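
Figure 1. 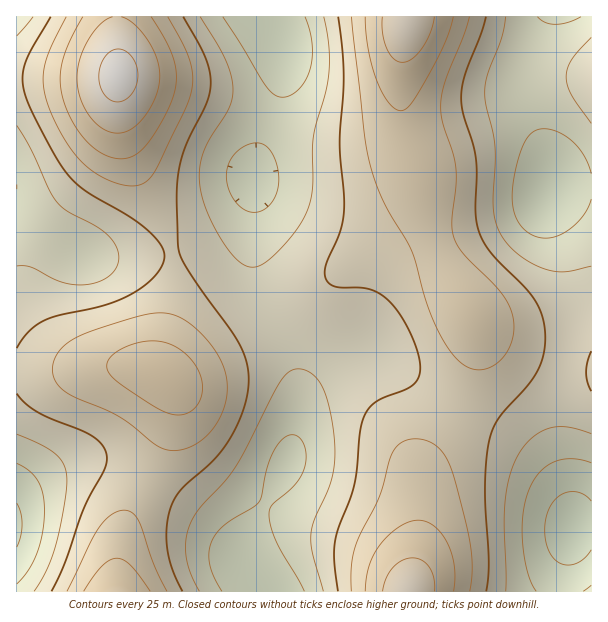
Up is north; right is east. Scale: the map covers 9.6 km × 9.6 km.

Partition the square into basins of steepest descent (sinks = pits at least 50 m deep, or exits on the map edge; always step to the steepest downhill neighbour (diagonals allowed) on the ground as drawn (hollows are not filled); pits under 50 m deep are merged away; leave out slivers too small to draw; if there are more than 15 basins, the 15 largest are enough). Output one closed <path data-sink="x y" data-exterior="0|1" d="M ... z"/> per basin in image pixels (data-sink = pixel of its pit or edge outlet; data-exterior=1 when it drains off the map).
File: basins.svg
<path data-sink="266 591" data-exterior="1" d="M423 194l-2 19-3 6-11 11-59 35-48 39-60 33-58 37-14 4 6 11 0 24-11 33-31 60-10 24-4 22-1 40 292-1 9-46 3-77 9-19 16-24 17-30 11-29 2-15-1-31-23-36-14-30-10-29z"/><path data-sink="275 32" data-exterior="0" d="M407 16l-291 1 2 87 4 28 11 32 31 63 10 34-2 38-14 63 0 7 6 7 10 2 8-4 58-37 60-33 48-39 50-29 20-17 4-12-1-28-15-42-6-38 2-45 6-31z"/><path data-sink="549 188" data-exterior="0" d="M591 16l-183 0-8 58 0 25 3 24 17 50 10 58 14 36 28 48 14 17 23 14 30 10 49 11 4-1z"/><path data-sink="17 188" data-exterior="1" d="M116 16l-100 1 1 356 24 0 73-7 24 1 22 5-2-10 14-63 2-38-10-34-31-63-11-32-4-28 0-66z"/><path data-sink="572 528" data-exterior="0" d="M476 320l0 31-8 33-11 23-27 42-9 19-3 77-9 46 182 1 1-224-53-12-30-10-23-14z"/><path data-sink="17 525" data-exterior="1" d="M117 366l-101 8 1 218 99-1 2-39 4-22 10-24 31-60 11-33 0-24-7-11-21-10z"/>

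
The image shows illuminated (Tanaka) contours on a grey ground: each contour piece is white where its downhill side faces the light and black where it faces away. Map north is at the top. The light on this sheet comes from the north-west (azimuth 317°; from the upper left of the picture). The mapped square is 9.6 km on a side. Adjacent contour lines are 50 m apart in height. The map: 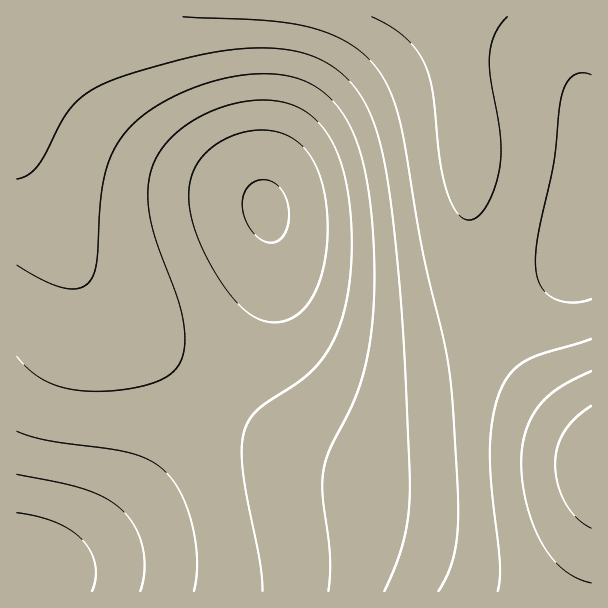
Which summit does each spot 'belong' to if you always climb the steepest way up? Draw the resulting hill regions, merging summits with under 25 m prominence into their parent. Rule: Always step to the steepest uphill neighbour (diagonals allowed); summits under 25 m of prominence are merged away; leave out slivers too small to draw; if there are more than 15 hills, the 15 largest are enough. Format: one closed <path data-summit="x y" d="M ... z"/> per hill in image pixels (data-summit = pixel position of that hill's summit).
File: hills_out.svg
<path data-summit="591 462" d="M17 66l0 526 575-1-1-361-8 22-20 20-26 17-49 24-38 13-37 8-39 0-24-4-35-16-21-20-12-22-14-59-3-7-5-6-18-8-81-26-32-15-61-42z"/><path data-summit="440 17" d="M591 16l-574 0-1 49 52 44 61 42 32 15 81 26 18 8 5 6 3 7 14 59 12 22 21 20 21 11 20 6 18 3 39 0 37-8 51-19 56-30 13-11 13-14 9-22z"/>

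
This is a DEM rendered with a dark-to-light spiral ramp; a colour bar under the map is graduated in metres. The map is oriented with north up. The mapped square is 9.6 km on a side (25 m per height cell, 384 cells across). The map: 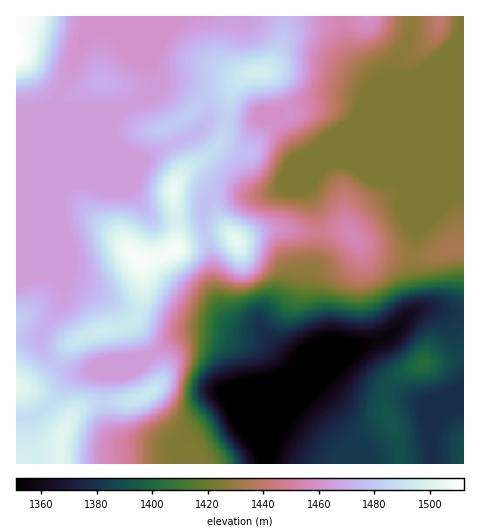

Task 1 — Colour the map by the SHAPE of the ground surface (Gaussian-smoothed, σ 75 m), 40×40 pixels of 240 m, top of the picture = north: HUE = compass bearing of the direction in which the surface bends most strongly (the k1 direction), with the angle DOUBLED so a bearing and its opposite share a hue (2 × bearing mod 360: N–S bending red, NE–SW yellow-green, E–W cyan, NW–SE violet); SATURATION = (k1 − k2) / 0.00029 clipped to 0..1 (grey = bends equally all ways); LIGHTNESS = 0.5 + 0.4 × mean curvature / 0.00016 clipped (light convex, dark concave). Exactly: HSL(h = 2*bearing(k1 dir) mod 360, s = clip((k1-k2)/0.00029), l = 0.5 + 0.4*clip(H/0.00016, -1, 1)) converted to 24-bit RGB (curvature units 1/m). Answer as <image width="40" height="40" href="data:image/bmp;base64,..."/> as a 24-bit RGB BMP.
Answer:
<image width="40" height="40" href="data:image/bmp;base64,Qk32EgAAAAAAADYAAAAoAAAAKAAAACgAAAABABgAAAAAAMASAAATCwAAEwsAAAAAAAAAAAAAiYaPc2uPZ16Ht7J47+2Jra5uOTx0PkV9a3GHoaKFqKaFameJT02GYmGEdHOCf4SCiKmHuN7B2+/w0s/4aSr/OACgKz6HVmSwjpCsnJSomIufloyUlI2JioKDfnmBcWt8a2d3k5hwusZ+l5yHTkWMQzp+enV6wMF1iIGOeWeRcFqQuaOB8OGLt61ePUljPlJqZHJsoKVirKpjb2luU1JxY2d5dHl/fJN8g9R/l/yhf+OliEOkfgB4bQxdZX2CNHuIgouLmIKGmn+ImoSHmYSEkXuFiHGBfmd+dGp2kaRwq8l6hJN8UD6DQzyGenmPu72Rf3iYc2SgZVOpuJKY8MqjypVoS05bO0VMYVo9oJQipqUZXWcqP1o4SnRUYYp3fK+Fqe2dlPqITntRLQknMwAggHp+f3+AKHd5ZoN8i4OAlYWImYqOnIWSnXWVmmaNi2OCfHd6j7J5pMaBeoeESzR9P1yHdpCesbigd3tWY3RiU2eHpomi7rOr6ISFjUuDSzBWZy4ysnMXt6IIWHIRIWAPFH0fJbJfbd6jyvPLt9CkZSZsLwAzgXGAf3+Af3+AboGCLIR9d4+OjYyPlouRmn+VomqeqF6cn2qUipONjr6JnrmNeG6MVTiAYoGEUJ2GnK+Gc4AsToUqKHhGT5B80Juc8qzD4FjicBXHlTXW25vQ3ai7tJKBR6kxAKsaAMtNK/+amOG1xGicdQB1WRFqf3+Af3+Af3+Af4CARYRyP4tvfoiAkIB/kXSDlmGRo16Xon+QmqyRk7uInaJ/gVmCZ1WCf4B/UIdgcZtEipqMbrJ2K6p3G5l3aqyN1q7J2IvxfFD/g4P/1cz/7Mz/+8z/8tntf+SLAPtNAKBEIV4tZRIoMwAsgHCCf3+Af3+Af3+AgIB/f4B/PIBdQn5ahoB1inF+i2CPmGaRppCEtbmCr7JqlnNRcUlHT25Xe4F1f4B+foB6pazJrr3MdZ7AMqOnLKRmXqdqkoKvZmrUWIvlanjjyY33/cz//8zx89jYkuqDBDUTEyESJhQNHSMic4Frf4B9f4B/f39/gIB/f3+Af4B/PH9jUINpc3OFdl+XlW2gsI6Jv519tXRXmkc/hUo7e3s7Sn4iPX4paX9ZqLq0n7W8kXW3iF6UXIFFOYIhTGopT0ELMjMAHTMAH0MVq2d/+9DZ/8zM/8/MXCtVEA8kGBsbQ1UtL1gNLEoESmMOXXwmaIRdf4B/f4B/foB/NYFbRoZzVmGVfGynuJSvyZKqy3CoyVCluVyLoZKBa699TKeUUXCBssKbho+MkjuAqCNGuG8icYUZFigXfH5tgIB7fYB4OHs5ADMHzdVD/9vM/8zS/zDoHACaGSebVV+ZcXyGaX93X4tkV6tOHagpKYFXf4B/f4B/foB/PoBVIHJXWIuYjpWrvZzMy4fl1Xnx3qHo0szcqcPXV3LKOz2vy8lvfVBgdxxnwh1f52pRx4A7VFkqGTMAJTMAQlIEXW8XQHQpDa4E1+Fu/8LC/offVwD8EQjdV03QfnnIfYnMhJzNlqq+iaKUJ31fRn9sf4B/f4B/f4B/RIFjFW87O55DZp17f2i1u2Tg57Pg5tvdrqLDfT28a0md18woXEJJSydzpGPE68Th8LLnzWngk2O6dnmddZCJWadPEdUZAMUmHLwa0KRm53GRoDHTLB2/TFLFf43BgZfIeHzCtXW2v1xojnJPDkkaKnQpeYFxgX93gnRiQEorMXQHJG8JIFUjVlNczJJ76cSas19ukzuTk2aTysZDTmRXJGV+RafEsKrO57Hx46j90LD4tKXzqJTtwbXZqtKyM9NtJIJDd406xIFElVyFPDiQV1yPeZB7bouAeFOCpTNs3Ss00GQ7eH1EJ1cfJTkLPjQJYUMOf4caVpcKIHoDBTsOEkQqmrJO6bZ4u01Yh1KIjYKHuKead4eMJ46FIZRuTpBjlHeBvYa5waHRrorYsG3b2aLE4MWxmqJ5RmNaWnFEp6xDf4FcQUBhZVFan59HXnZJTDhXjTJz0VNn2315s3RyYWplQ09PVUdFh3BKqblKgcxANLklDXA0AkYuJZI/x61uwmJ0lWSDjoNvupnCwI+7X32YNXlrOGpGXXlHh55SoJtkklBhljtf1mxN9LV3xI1dXV9kWnhgjaZfeH1lQjVYZkFNvKAwYXQyIi40UkRmsoCH06Cn05S3sGG7Yj+PXEx6jYt2qr54oslsd7tFJnIqBS4TAjMHTn8Yn3E4o1hEmnVJlXWawIOfsXKqW1iFTmtxVX1ZeJpSgHJNdTI7hTY2y5ZO7siEz59+e3KCYYl8eppte2R4TyVhbixJ3nYMkocTDiUUGk44a51Wt6OAwXyPx1m5lTm/b06xkpiltbykvrmVrZVweGpNKz8hDi0GEjMALkgGe34foJE1b3RRnIJgqWV1lWCVXl+EaYB9hINndEZVdzhSkWhYv8N14NWTz5+EomVtgoNcdodJW0VOSBVPdhlN/00O78MxHINFBHJeM59pgaFwnoaPoG+7hFvVfXLZoKXSvrjNza7OzJPPumnTmEvIZVyOPXlIG28dKH4eZ5Y6eYFldYRQh31Rg3JnZHx8bGt+hFtzfzttg05onaNyqcR/0MaIzXlnxzlCrWQ6i4s6OT1DJg9Fix6T5JiR9PPXbujaAJXJFKjecqvAhZ29cnvIZ2DThHTNqJa+uqK2v6W9sZnNoHfmpG/3s4f2qo3od4HJUKyyVY9/f4B/f4B/gIB/f39/eX6AVFJ5hkaEjj+KknaFmrmMlsGSsqii0HOt4Fmm1H2OqqGWKkmaBgBkVial5ODL6/fUqOPaAGm7F2qbWZOLaotqZ3NvZFltgF1qpX5nsqR7qbKPj6GmYF+6bFbPlHLdt4vnwJjmmITYXGHLf4CAgH+Af4B/f3+AfX2ATTp2dEF/hFqPkqSWn8yfl82ziJ/GsGzj7JDy8drt39ztJxH/HAB9UjK55PPY6frRr722GiB1JCxFVWE7cH03XGY/T1NIbW9YmKZro7uEnbyMf56OWHCXUGWhXF6tjnC5tIvIr47PfXDSf4B/gH9/gH9/f3+AfHWBWTJ1Zkt9dYyVkMKgpNmrkta1T5bKWijW3IbZ7eHe1czcWADSOwCKfoDP1vXW5vDb04vUXgykSSeFaHeKb6CdV3ulSGGhZpWmiLudmsOioLeiipSfWnCeTnCcUWWabWWbn4agpoumhXqnf4B/f4B/f3+Af3+Ac1GDYkKBXHSaecW8m9fArtu4kcSgQVeFPyJevGRL+fGXsZZ2NABoLQCyyfPw1Pfm59/s7Gv+mBT/ZkLxjaTjhaXkVGDkT0nYgJO+lsOylsGsnq6uk4ioaWajU12UYVNkWHRwkX6Em4F+i4GFf4B/f4B/gH9/f36AYTaCWmeYaMnDd9/OktPGrMOqqIaAYyZjMREuyqEe8v91kZBVFAdELI21qf/Apeu5u4PC307yp0r+loLwoKbicnPVWDTTc0bEnZasnbybh6+Ni5CHk3N+h2mBcylygHZ7Z4FxSoBkm4R7koiBf4B/f4B/f4B/eniBT0iQbLWxa9SnVseVYqRuqZRkqjhNawtaXxZN6exL3/+TXnllFRNWLcZYaP88SqAeWVU0dVNOel6RknetsYCtoFCmdDmMglSNqp6CusB/nJ9thnBijGFXflRVa099f3+Af4B/YoN2YItmmJKEf4B/f4B/f4B/d3qBU4aec7iRZrJnZIVQbXc8g3I3eDRIbQ96qjW68fTK6fy3UVxuHCtde8FUsfYeUFsYMTYOQloOM1wZUGo3hVtBgj5SeUBze2Fus61uwsJ4lpeCg26XpWekoGGOWWWBf3+Af4CAf4B/ZIRsc5JRf4B/f4B/f4B/f4CAU4tscZxOi3Y9fFs5gHlMeoBMO1tWJB2GbGbI8+vY+efKclB3JkFklLRo1KFOeDktY1QlX4wSHG4NGyMcd2cyZnU7NF5TfneGqbWNrcaciLC3ZFSul0uCsliJfWCOf3+Af4B/f4B/f4B/f4B+gH+Af4B/f4B/f4B/f4B/f4F6gH98gH9/f39/f39/YnmCEVV8OZy76djJ/tDNzVmlPVZ2ZZNYuWJawDeLsFxpp8deKaw6ACkzen6Af4B/UoJ8PpuDm8OWqsycdRstcCIjgXhqgYB1gH59gH+Af4B/gH9/f3+Af3+Af4B/gH+Af4B/f4B/f4B/f4B/f4B/f3+Af3+Af3+AfX+AGF1pHIVkhbx08sTH+ZnfvFrQeH98e31zlFi005XI39G+d7CECUNQOXp5f4B/f4B/O4hRaagWgDEKhFpggH9/gH9/f4CAgH9/gIB/f4CAf4CAf3+Af3+AgH+Af39/gIB/f4B/f4B/f4B/f4B/f3+Af3+AgH19g2VdVEpAFXEiCqELkLxM03ap83Pn3oLIj4ySQoOmoY/A8trZxZakPDFvCikeM3UlcIJwf4B/f4B7gH9+gH9/gH9/f4CAgH9/gH9/gH9/f4B/f4CAf3+Af3+Af4B/f3+Af4CAf39/f4B/f4B/f4B/f4B/gHyAjD1knE1lkXpsUJtDHpIRJ3oLR3EniFtr4Xir26GmSbKzPZi947nB8YO2sSSyU0tpO49DDX0iWYNsf4B/f4B/f4B/f4B/gH9/gICAf4B/gH9/gICAgH+Af3+Af3+AgH+AgH9/gH9/gH9/gH+Af4B/f4B/f4B/cGSFeV2sj4PEqp7Vs6HRl4yoY4lWLXYlIFsrhHxa7LaSmbV+HZKSlX+W91+1/THfvWu4d5d6W4xSCUsWMXs2fIB8f4B/f4B/f4B/gIB/f39/gICAf3+Af4B/f3+Af3+AgIB/gIB/gIB/gH9/gIB/f4B/gIB/f4B/aHaEV6CncKu0gpe5p4rKzoXf2IXYoYehO3xyN2pV5Mpl59ltKGJJMSwri1U6w1234aTex6DUl3y9eHCtRZl9CHUvdoF+f4B/f4B/f4B/gIB/f4B/gH+Af4B/f3+Af3+AgoJigINmfoFugX1wg4NrfIJtgYFxgoBufYFvTodZTI1ET4RGXndaj2iJxnOt1Iy0jmmnQFh7x7xk98lsYFE8DiUZa3cxaHhDlKp6vJy+rY7SlIfVhoTReYW8KmqCf3+Af4B/f4B/f4B/f4B/gH+AgIB/f3+Af3+AeYU4ZI9BVo9gboiSi3ubmHSVim12iYFve41qZolhXolWUoRNR3NJTWlPgnVjvHhytGyXY0qTq5B68KF3sStVUjFFX3wrOqcPKaAOTpowd5Ffhn14i3OAlm6DLkl2fH+Af4B/f4B/f4B/f4B/f4CAgH9/f3+Af3+AhKElSK8dIaQ6OpJ5ZG+OnGykpXqnlI+giZWmfYqne4yhcYKVY29+WGtrYXNaoZReoWhmd1qMmoGM3YOL4U23nVTGoKi2kr6fTLtwNqJWRohRa3hcf3phfHZpamR3T35xfoB+f4B/f4B/f4B/f4B/gH9/f3+Af3+Ap76SaNNoHslqHIl5PXF+bGmJm4mYmJ+Zhp6jeYakfnmgg2mcgVuUdl+DbnRvhpBoj4JxbXKId5Cfu5fB0JTltqDovb3jwcLcoq/SbZfGT3KxYGGVhXiJfHl9amt7ZXJ8VXxSd4FffoNkeoJyf4B/f4B/f3+Af3+A1NTeydTLarytHXeMJ2F5U3WBipCBpaiDgpN4cXZxfFNOemlXXFt5h2GZhXqSg5OQhJOXdpymZrq7dKnCk5HUvKbgzbPZybLFs56ygXCfZVCMdVuEim56impvdWllXnRdY4J2bXaUnXipnI1uL4EyeIF6f4B/f3+Ax7u817+3ppmaMV2IIlJ1RHSBcY93pqJ+lYJ0e0xugHp7f39/V3iCYGmShoeei56ng56shaetcrCfUKmQXJGMlnWMxnB+1XpuwnBYi09Rak1gbF5kfmlmjVlij1pSfYlPPow+QIlkXX2JtXWm0XeKEWwda4Jzf3+AtqWF1aaFxY92T114JFBxQGR7Vopflpltll5kgnOAgH+Af3+Aen+AN4SHeJqMhaCQfpqVhZKGk5Z2bX1bTmJGZWRHqGdF13pZzHRnpWKCel2OZ2aLdWaLmVWXrWF8rJ92UK1TMpdwN4SDX1yD0GuR4pOPAGQyb4J+qJhzy5d00pp8dHmIJlqGKVF+fH99f4JxgXp3gH9/f3+Af3+Af3+AXIR7TJJffppkfIhkiYRfmX5Yh25YZWJZV19Uh4Vav6NuwZmGqoCmgmmscWWpalKpgUqzu3+4xrCtnLmiQrC1K22OOUx9omSQ6L2ttLiuDV1xmpR3t6OG0L6plZWyKEKrHzGDe3yAf4B/gIB/gIB/gIB/f3+Af3+Af4B/XYJqe4hQgYJNgX5OkIVRiXpdbmppYWZseIJguLpVv7ZdlohrfnGAdGmJYFKTYE2kn4yvz8fBwcbCYn+6KUGXKzN+cWWH5dqp0M+uBxqB"/>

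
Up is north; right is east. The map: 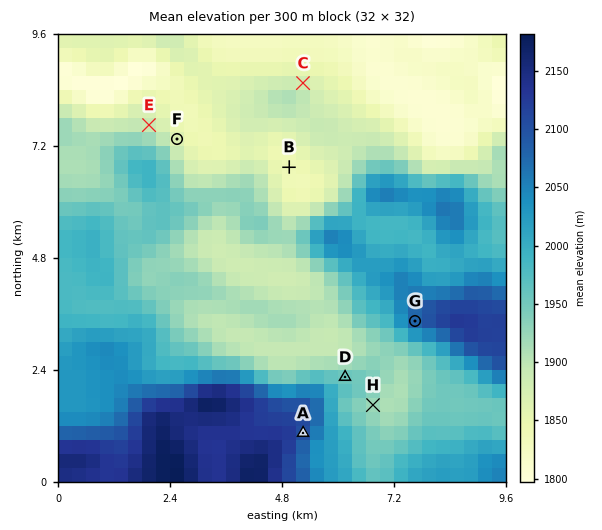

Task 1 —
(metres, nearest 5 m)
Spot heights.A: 2105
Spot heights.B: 1840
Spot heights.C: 1880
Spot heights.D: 1955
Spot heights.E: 1890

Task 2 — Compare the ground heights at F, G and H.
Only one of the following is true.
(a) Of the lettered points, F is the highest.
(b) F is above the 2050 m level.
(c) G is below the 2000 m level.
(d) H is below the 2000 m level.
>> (d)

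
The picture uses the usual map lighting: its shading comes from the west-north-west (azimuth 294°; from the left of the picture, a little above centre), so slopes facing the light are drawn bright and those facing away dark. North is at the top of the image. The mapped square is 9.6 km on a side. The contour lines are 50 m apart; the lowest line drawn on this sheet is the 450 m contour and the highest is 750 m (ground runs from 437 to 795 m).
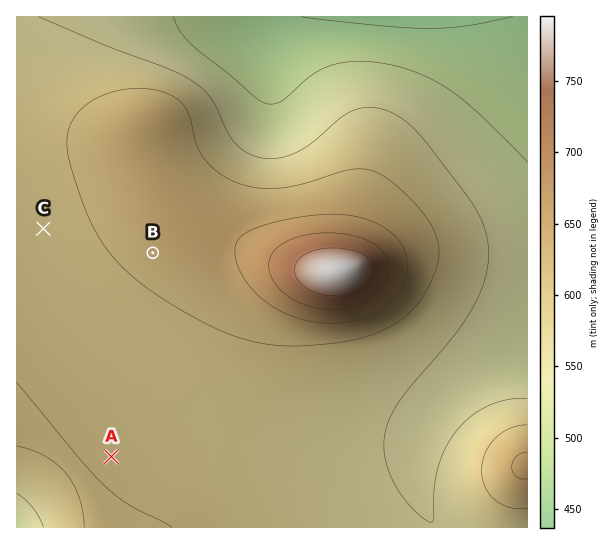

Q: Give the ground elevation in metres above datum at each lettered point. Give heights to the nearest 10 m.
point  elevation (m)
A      600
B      620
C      590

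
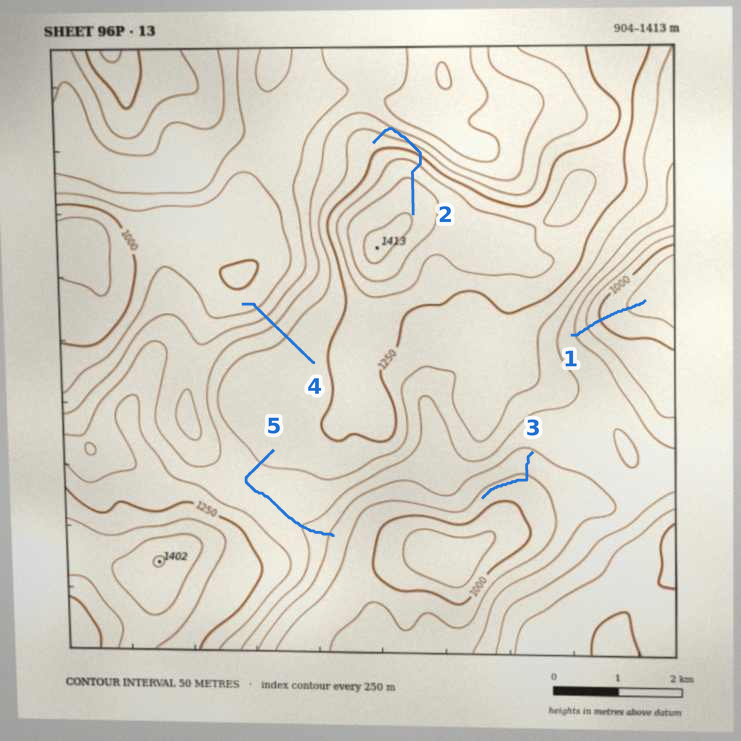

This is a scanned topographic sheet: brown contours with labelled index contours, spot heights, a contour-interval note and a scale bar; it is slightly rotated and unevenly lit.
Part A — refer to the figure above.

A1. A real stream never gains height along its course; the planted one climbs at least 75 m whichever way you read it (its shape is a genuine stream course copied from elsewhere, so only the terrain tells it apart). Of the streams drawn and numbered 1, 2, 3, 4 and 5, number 2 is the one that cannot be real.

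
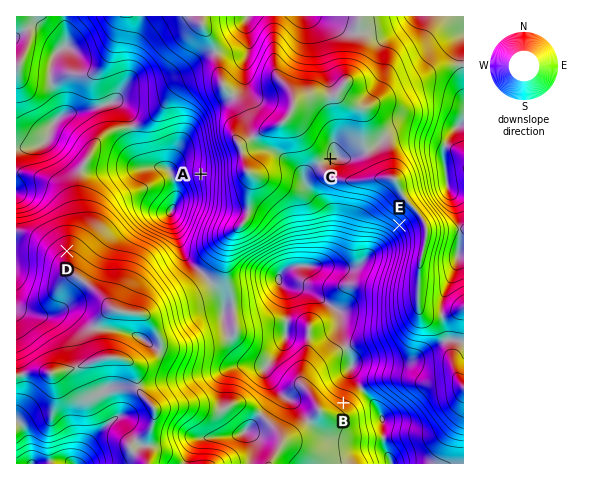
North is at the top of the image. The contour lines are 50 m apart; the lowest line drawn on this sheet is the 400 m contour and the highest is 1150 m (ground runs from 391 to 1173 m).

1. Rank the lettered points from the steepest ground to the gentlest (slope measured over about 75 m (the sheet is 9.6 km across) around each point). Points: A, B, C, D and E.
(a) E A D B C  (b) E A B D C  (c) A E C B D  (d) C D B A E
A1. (b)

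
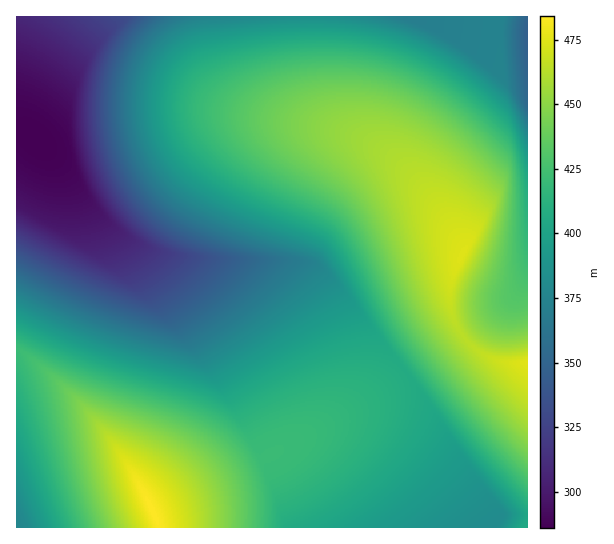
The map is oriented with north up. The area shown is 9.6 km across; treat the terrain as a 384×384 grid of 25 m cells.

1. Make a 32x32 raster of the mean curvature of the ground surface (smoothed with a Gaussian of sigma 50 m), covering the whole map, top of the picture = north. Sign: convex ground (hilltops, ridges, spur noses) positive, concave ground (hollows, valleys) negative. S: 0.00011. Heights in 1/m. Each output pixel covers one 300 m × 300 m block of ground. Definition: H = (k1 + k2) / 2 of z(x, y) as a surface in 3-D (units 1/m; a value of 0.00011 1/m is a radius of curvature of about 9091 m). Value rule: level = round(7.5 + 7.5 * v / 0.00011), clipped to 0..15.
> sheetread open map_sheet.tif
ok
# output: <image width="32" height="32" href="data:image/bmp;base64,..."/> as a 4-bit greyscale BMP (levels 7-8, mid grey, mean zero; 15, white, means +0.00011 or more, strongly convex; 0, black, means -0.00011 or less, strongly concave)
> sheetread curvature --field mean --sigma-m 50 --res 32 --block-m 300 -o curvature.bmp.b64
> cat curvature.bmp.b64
<image width="32" height="32" href="data:image/bmp;base64,Qk12AgAAAAAAAHYAAAAoAAAAIAAAACAAAAABAAQAAAAAAAACAAATCwAAEwsAABAAAAAAAAAAAAAAABEREQAiIiIAMzMzAERERABVVVUAZmZmAHd3dwCIiIgAmZmZAKqqqgC7u7sAzMzMAN3d3QDu7u4A////AEeIiIj6iIiISIiId3d3dwh4iIiJ+IiIiEiIiId3d3QKeIiIj6iIiIV4iIiIh3dgineIiK+IiIiEiIiIiIh3B5l3iIj5iIiIZoiIiIiIg0mZd3iOyIiIiEiIiIiIiGCJmXd4voiIiIZoiIiIiIgHmZl3eviIiIiEiIiIiIiEKZmZd6+IiIiIV4iIiIiIcImZmXr4iIiIhliIiIiIiAaZmZnPiIh4iHN4iIiIiIM5ma//2Id3d3c3eIiIiIhSmZr3RIh3d3dzZ3d4iIiHCZmfZESHd3d3RXd3d4iIcHmZrkREh3d3c1d3d3d3iBWZma1EVnd3dzV3d3d3d3IomZmfVmZ3d2NndlMiIhEBiImZn5Zmd3Q2cwAkVVZmZYiImZr2ZnY1dgKJmIiIiIZ4iImZ62Y0Z2BpmZiIiIiHeIiImZ92Z3cVmZmYiIiIiIiIiJmc13d1CZmZmIiIiIiIiImZmfh3cWmZmZmImYiIiIiZmZn6d3CZmZmZmZmZmIiZmZmZ63dwmZmZmZmZmZmZmZmZmet3cJmZmamZmZmZmZmZmZn5d3CZmZqpmZmZmZmZmZmZ8HdweZmqqZmZmZmZmZmZmIN3dSmaqqmZmZmZmZmZmYDFd3cHqqqqmZmZmZmZmZUG9Xd3YIqqqpmZmZmZmZcRePV3d3YFqqqZmZmZmYQBZ3jj"/>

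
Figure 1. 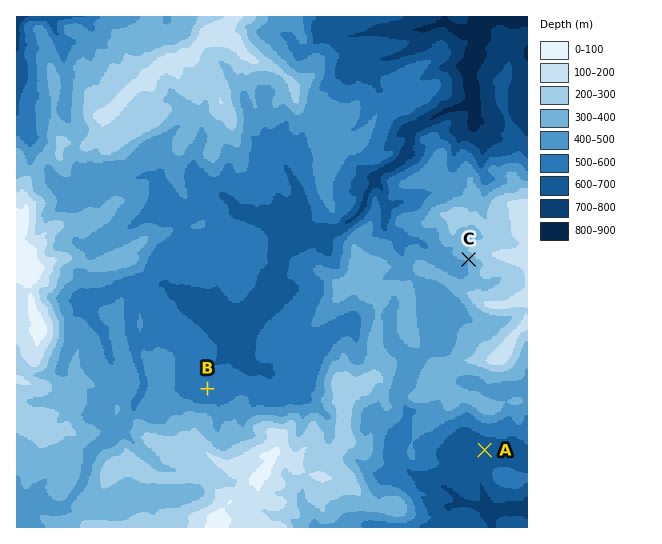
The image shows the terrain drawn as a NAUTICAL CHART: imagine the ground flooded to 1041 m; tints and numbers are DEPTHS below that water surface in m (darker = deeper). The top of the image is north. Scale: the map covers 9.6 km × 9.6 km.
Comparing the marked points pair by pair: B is below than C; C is above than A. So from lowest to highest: A B C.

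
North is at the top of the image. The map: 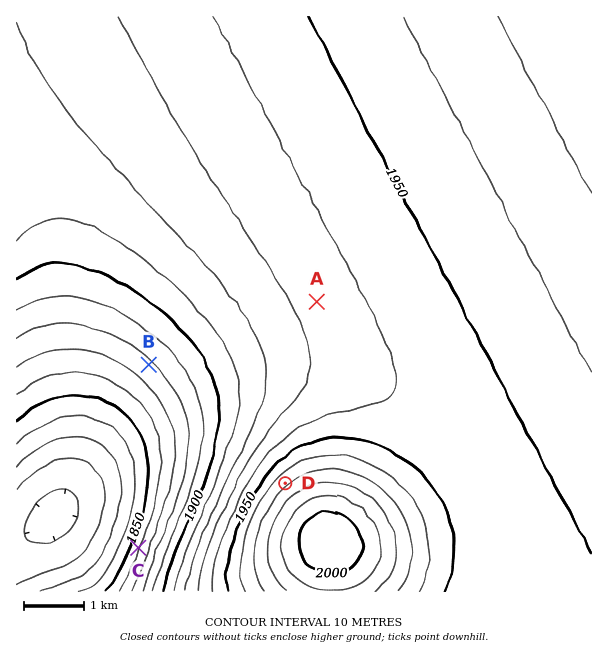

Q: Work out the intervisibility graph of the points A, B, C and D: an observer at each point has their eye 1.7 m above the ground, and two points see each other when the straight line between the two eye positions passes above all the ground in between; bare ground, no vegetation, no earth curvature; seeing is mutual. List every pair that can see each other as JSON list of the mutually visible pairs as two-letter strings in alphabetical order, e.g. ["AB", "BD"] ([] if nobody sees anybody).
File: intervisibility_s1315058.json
["AD", "BC", "BD"]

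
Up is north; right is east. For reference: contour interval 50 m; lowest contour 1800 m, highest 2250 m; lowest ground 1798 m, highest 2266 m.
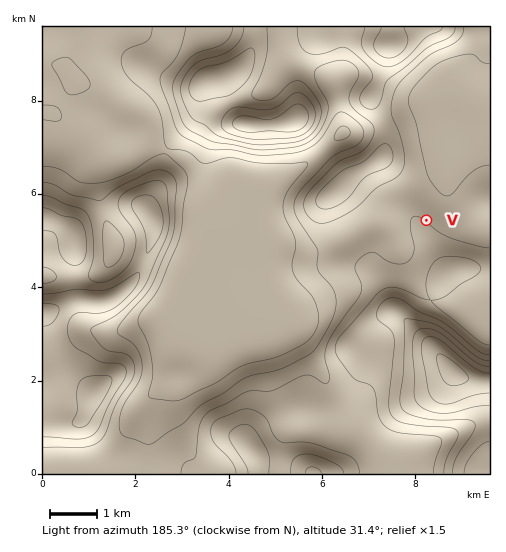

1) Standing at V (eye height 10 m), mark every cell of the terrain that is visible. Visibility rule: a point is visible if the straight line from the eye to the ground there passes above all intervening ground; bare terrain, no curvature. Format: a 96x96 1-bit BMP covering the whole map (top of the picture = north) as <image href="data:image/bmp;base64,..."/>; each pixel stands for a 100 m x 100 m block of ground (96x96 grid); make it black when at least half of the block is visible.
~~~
<image width="96" height="96" href="data:image/bmp;base64,Qk2+BAAAAAAAAD4AAAAoAAAAYAAAAGAAAAABAAEAAAAAAIAEAAATCwAAEwsAAAIAAAAAAAAA////AAAAAAAAAAAAAAAAAAAAAAAAAAAAAAAAAAAAAAAAAAAAAAAAAAAAAAAAAAAAAAIAAAAAAAAAAAAAAAYAAAAAAAAAAAAAAAYAAAAAAAAAAAAAAA8AAAAAAAAAGAAAAB8AAAAAAAAAPAAAAD8AAAAAAAAAPAAAAP8AAAAAAAAAfAAAA/4AAAAAAAAAfgAAB/4AAAAAAAAAPgAAB/4AAAAAAAAAPwAAAPwAAAAAAAAAHwAAADgAAAAAAAAAH4AAAAAAAAAAAAAAH8AAAAAAAAAAAAAAH8AAAAAAAAAAAAAAH+AAAAAAAAAAAAAAH/AAAAAAAAAAAABgP/gAAAAAAAAAAAP4//gAAAAAAAAAAB////gAAAAAAAAAAH////wAAAAAAAAAAPx///wAAAAAAAAAAfB///wAAAAAAAAAA+B///wAAAAAAAAAB8B///wAAAAAAAAAH8B///wAAAAAAAAAP4B///wAAAAAAIAA/wB///gAAAAAAMAB/gB///gAAAAAAEAB/AB4D/gAAAAAAAAD+ABwB/gAAAAAAAAD8ADwB/gAAAAAAAgH4ADwB/wAAAAAAAQfwAD4B/4AAAAAAAD/wADgP/8AAAAAAAH/gAAAAf8AAAAAAAH/gAAAAH+AAAAAAAD/gAAAAD/AAAAAAAD/gAAAAB/AAAAAAAD/gAAAAA/AAAAAAAH/4AAAAAfgAAAAAAH//AAAAAfgAAAAAAPx/wAAAAPgAAAAAAfA//EBgAPgAAAAAAeAf/8BgAHwAAAAAAeAf/8BgAHwAAAAAAcAf/8BAAHwAAAAAAAAP/8BAADwAAAAAAAAP/8AAADwAAAAHAAAf/8AAADwAAAADwAA//8AAADgAAAAD4AA//8AAADgAAAAD+AB//8AAAHAAAAAD/gB//8AAAHAAAAAB/4H//8AAAEAAAAAB/////8AAAAAAAAAA/////8AAAAAAAAAA/////8AAAAAAAAAAf////8AAAAAAAAAAP////4AAAAAAAAAAH////4AAAAAAAAAAD////4AAAAAAAAAAA////8AAAAAAAAAAAP///8AAAAAAAAAAAH///8AAAAAAAAAAAB///8AAAAAAAAAAAA///8AAAAAAAAAAAAf//8AAAAAAAAAAAAP//8AAAAAAAAAAAAP//8AAAAAAAAeAAAP//8AAAAAAA//gAAH//8AAAAAAB8PwAAH//8AAAAAAAADwAAD//8AAAAAAAABwAAD//8AAAAAAAAAwAAD//8AAAAAAAAAgABz//8AAAAAAAAAAAH///8AAAAAAAAAAAP///8AAAAAAAAAAAH///8AAAAAAAAAAAD///8AAAAAAAAAAAD///8AAAAAAAAAAAD///8AAAAAAAAAAAD///8AAAAAAAAAAAH///8AAAAAAAAAAAH///8AAAAAAAAAAAP///8AAAAAAAAAAAf///8AAAAAAAAAAA////8AAAAAAAAAAAA///8AAAAAAAAAAAAD//8AAAAAAAAAAAAB//8AAAAAAAAAAAAAf/8AAAAAAAAAAAAAHwA="/>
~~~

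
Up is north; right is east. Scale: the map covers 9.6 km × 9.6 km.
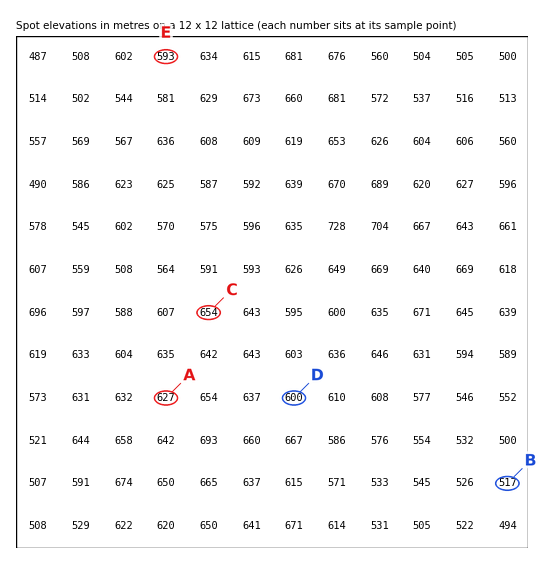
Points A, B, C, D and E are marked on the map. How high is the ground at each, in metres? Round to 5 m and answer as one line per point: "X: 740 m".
A: 625 m
B: 515 m
C: 655 m
D: 600 m
E: 595 m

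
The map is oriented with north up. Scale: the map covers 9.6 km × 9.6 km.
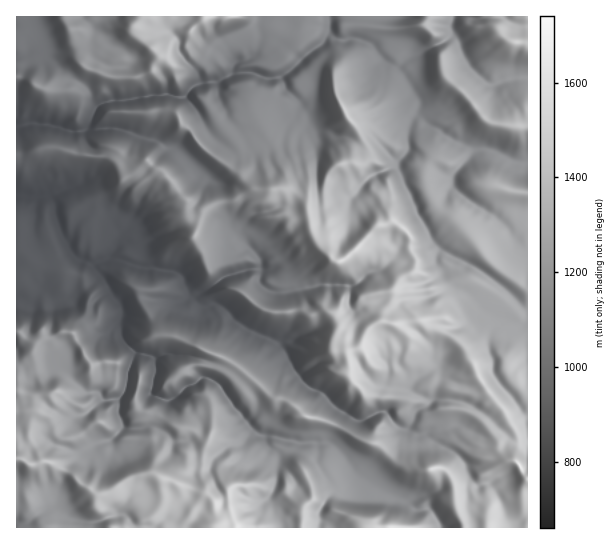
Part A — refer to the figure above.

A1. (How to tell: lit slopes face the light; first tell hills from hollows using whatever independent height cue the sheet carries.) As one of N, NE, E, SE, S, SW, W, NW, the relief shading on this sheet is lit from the E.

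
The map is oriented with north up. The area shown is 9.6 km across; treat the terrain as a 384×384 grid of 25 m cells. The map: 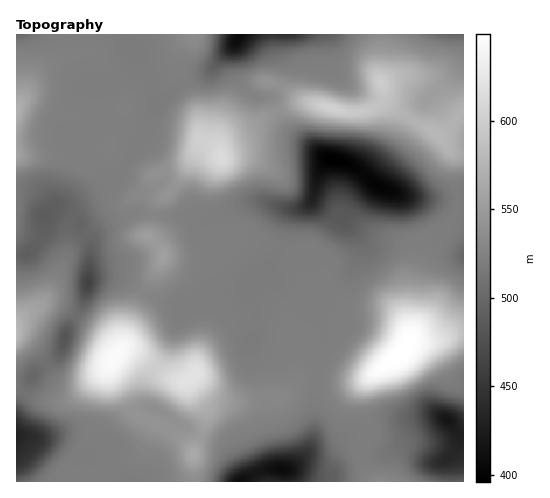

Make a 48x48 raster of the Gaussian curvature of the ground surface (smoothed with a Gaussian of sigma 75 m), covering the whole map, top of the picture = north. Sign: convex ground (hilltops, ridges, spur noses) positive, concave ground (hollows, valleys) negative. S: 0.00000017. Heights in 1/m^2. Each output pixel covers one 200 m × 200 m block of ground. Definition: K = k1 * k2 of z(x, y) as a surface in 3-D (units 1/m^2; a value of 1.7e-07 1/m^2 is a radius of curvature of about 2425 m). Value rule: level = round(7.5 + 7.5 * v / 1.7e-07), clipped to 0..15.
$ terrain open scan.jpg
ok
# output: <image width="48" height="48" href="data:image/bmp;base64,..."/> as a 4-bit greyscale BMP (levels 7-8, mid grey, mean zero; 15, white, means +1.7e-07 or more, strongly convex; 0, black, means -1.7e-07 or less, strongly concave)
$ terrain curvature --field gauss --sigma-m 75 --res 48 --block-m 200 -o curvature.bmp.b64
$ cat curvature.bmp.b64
<image width="48" height="48" href="data:image/bmp;base64,Qk32BAAAAAAAAHYAAAAoAAAAMAAAADAAAAABAAQAAAAAAIAEAAATCwAAEwsAABAAAAAAAAAAAAAAABEREQAiIiIAMzMzAERERABVVVUAZmZmAHd3dwCIiIgAmZmZAKqqqgC7u7sAzMzMAN3d3QDu7u4A////AHVnd3d3d4eIh2VTr6MV37VHl3d3d1V4iKl3iHh3d3eIh3d0KZRa7qhmh3d3dknumIiHd3iHd3eIh82FRXecp2h2d3d3dlm6iIeZZ3d4iHd4hqp3d4dndmqHh4d3d3h2Z4e8Znd4iHd3dnVoh4dmiXh3h3eIeJl2aGi5VXd4eHiHeIZoiHd3iYVWeHeId4h3ZlaHZneIiId4eIaId3d3iHZnd3d3h2ae+HmYh3d3dneIdmR4d3d3iHd3d3d3d1a/+jeIdlZ2VYmqiIZ3d3d4iHd3ZDNodWh3dUV4dCaKl4iHirh1Z3d4iHd3Ukd4VHhWh3mHdVvMuFVWipmnV4d4d3d3U9/ImGZWiHqHY23KqHZmiIrYaIh3h3d3U7/JrKd3d3h1ZGu5iHdVZ43HeIh3h3eHdnqoibh3Z3d1iXmpiIdCRa+WeId3d3d3d3iYeIhnd3Z3nJiZial2mYhWeIh3d3iIh2d2Z4mHqHd3r4aamsmKy2RGd4iHiHeIh4qVaIh3qXd3nVV6qqh4mHZnd3d3iHd3eIunipl3iGZ3dQRnmYZniId3d3d3iHd3eIiXiqqHd2eJdiR2ZmZniId3d3d3iHeId3d2eIh3d3eKd1d2VlZ3iIh3d4d3d3eHd3ZniHdnd4iIeH+lZ3Z3d3d3d4iIh4h3d3dnd3iIeIh3d4/FZ4d3d3d3d4h3h4iHd3d3d3h3eHd3d2qHd3d4d3d4d4iId3h3d3eId3d3d5l3iHZ3d4iJl3d4h3iIh4h4h3eId3d3d6mIiHZ4d4h5p3d4iIh3eIiIh3eId3d3eId3d3Z4h3hmh3d4iIh3d3iHd3d4iHd3d4d4d3Z3d4yod3h4iIh3d3mHiHeIiHd3iIeId4d3d3h3d3h3iIh3Z3hmiHd4dmd3iHiYd3iId3dneIh3d3d3d4k0h2VndmVnd3iIiHeId4h3d4d3d3d3YU+YqGaIrcdVd3d4iId3eId5mIdmd3eHeDeJqXm5rehFZ3d3iHd3d3d3dZhlZ4h3r7NomXmpq7dWd3iId3d3iIiHdHiJl3d3nJdmdleHiYd3Znd3d3iId3eGVoaL6lZ3iYiHdmd3d3d2Z3dnd3h3d3eHV6d62mZ3d3nKmZiId3d4und3d4h4h4eIiKh4mHd4dl/8uYiId3h4qHiIh4h4h4eIiJl4h3d4dAzYh3h2Z4h4h3iIiHh3d3d3d5t4l3d4dAFod3ZWd3iYd3iId4h3d3d3doqIh3d3dTWIiJhmZmeHd4iId4h3eIeHdoqId3d2RGirp3l3ZniHeZh3d3h3eIiIdmh3d4iHZpvdhERXd4mHeIh3eIiIeId4d1aHd3iIdXmYnMQ3eIiHd3h3eIiId3d3d3aId2enVWZnm7eqh3d3d4d3iIh3d4d3h3aHiFi4d3d4iHnad4h3d4d3d4h3d3d3d3ZwNkZ3d3d3d2moeId3eHd3d3iHd4h3d3dQPHV4eIiHd2Z3d3eHd3d3d3iIeIh3d4mU/9eqdneHd3d3d3h3d2Z3d3iHeId4d3h2/6VXeHRYh3d4d3d2Zg=="/>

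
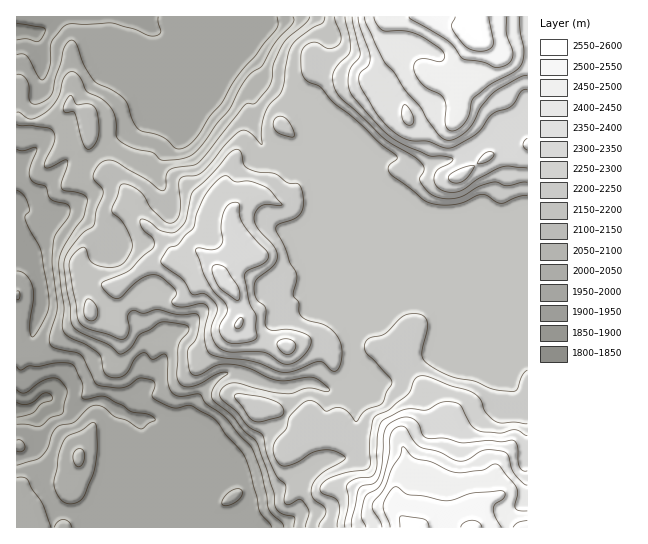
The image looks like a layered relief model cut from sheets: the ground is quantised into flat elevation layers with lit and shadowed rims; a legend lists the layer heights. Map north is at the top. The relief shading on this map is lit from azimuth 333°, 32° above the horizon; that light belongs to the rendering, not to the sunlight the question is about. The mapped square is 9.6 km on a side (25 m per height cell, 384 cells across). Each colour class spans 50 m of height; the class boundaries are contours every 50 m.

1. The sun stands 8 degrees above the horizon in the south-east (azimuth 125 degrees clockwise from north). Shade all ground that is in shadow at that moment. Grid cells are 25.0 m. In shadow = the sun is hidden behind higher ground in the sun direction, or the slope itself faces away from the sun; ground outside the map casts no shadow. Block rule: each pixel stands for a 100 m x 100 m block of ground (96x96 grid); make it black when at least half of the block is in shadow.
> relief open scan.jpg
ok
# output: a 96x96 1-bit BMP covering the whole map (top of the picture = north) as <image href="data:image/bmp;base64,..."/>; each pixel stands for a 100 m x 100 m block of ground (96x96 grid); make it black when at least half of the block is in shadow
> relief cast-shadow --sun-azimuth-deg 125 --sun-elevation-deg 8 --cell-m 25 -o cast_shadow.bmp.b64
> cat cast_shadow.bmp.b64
<image width="96" height="96" href="data:image/bmp;base64,Qk2+BAAAAAAAAD4AAAAoAAAAYAAAAGAAAAABAAEAAAAAAIAEAAATCwAAEwsAAAIAAAAAAAAA////AAAAAAAAAAAAAAB/nx8AAAAAAAAAAAA//x4AAAcAAAAAAAAf/5wAAAcAAAAAAAOP//wAAAMAAAAAAAfD//wAAAAAAAAAAA/D//4AAAAAAAAAAA/n//4AAAAAAAAAAB+P//4AAAAAAAAAAD+f//4AAAAAAAAAAD+f//4AAACAAAAAAH+P//4AAADAAAAAAH+P//8AHAADgAAAAP+H//8APgAHwAAAAH+H//8AHgAP4AAAAP+P//8AHwAP4AAAAP+P//8AH7AP4AAAAP+f//8AH/gf8AAAAf+f//8AH/gf+AAAAeAf//8AA/z/+AAAA+AD//+AAP3//AAAA+AB//+AAPj//gAAAGAA///AAAD//gAAAAAAf//AAAA/wAAAABgAf//AAAAP8AAAHAwe///AAAAH+AAAPwy+///AAAAAfAAYH4A////AAAAADAA8H8AD//AAAAYAAAA+D4ABgwAAAAYAAAA/AAAAAAAAAAYAAIA/gAAAAAAAAAIAAMAfgAAAAAAAAAAAAAAfgAAAAAAAAAAAAAAfwAAAAAAAAAAIAAAf+AAAAIAAAAAcAAAP/ADAAMAAAAAfAAAP/AHgAMAAAAAfgAAH/wHgAAIAAAAf8AAD/4AAAAcAAAAf+AAD/4AAAAcAAAAf+AAB/4AAAAIAAAAf+AAA/4AAAAAAAAAf+AAAfgAAAAAAAAAf8AAAEAAAAAAAAAA/8AAAAAAAAAAAAAA/8AAADAAAAAAAAAB/4HAAGAAAAAAAAAD/4PgAOAAAAAAAAAD/4f4AeAAAAAAAAAD/4f8AeAAAAAAAAAD/4f/wcAAAAAAAAAD/8P/wAAAAAAAAAAD/8H/xAAAAAAAAAAD/+D/zgAAAAAAAAAD/+AYvgAAAAAAAAAD//AAfwAAAAAAAAAD//gAfwAAAAAAAAAD//wA/4AAAAAAAAAD//wA/4AAAAAAAAAD//4A/4AAAAAAAAAD//8A/8AAAAAAAAAAAP/A/8AAAAAAAAAAAH/A/+AAAAAAAAAADA+B//AAAAAAAAAADgAB//CAAAAAAAAABwAB//gAAAAAPAAAhwAD//gAAAAAf4AB44AD//gAAAAA/8AB8YAD//wAAAAA/+AA8MAD//wAAAAAB/gA+EAD//4AAAAAADgAfEAH//4AAAAAAAAAPGAH//8AAAAAAAAAHGAP//8AAAAAAAAAAGAP//8IAAAAAAAAAOAH//8cAAAAAAAAAGAH//88AAAAAgAAOGAD//8+AAAABwAAfGAB///+AAAAAwAA/gAB///+AAAAAAAA/wAAf//+AAAAAAAA/wAAD///AAAAAAAAfwAAB///AAAAAAAAfwAAAf/fgBwAAAAA/wAAAP//gD4AAAAA/wAAAP//gH4AAAAA/wAAAP//+P+BgAAA/wAAAH//+P/BgAAA/gAAAB//+f/AAAAA/gAAAA//+//AAAAC/gAAAAf/+/+AAAAD/wAAAAf///+AAAAD/wAAAAf///+AAAAB/wAAAAf///8AAAAAPwAAAAf///8AAAAAAAAAAAf////AAAAA="/>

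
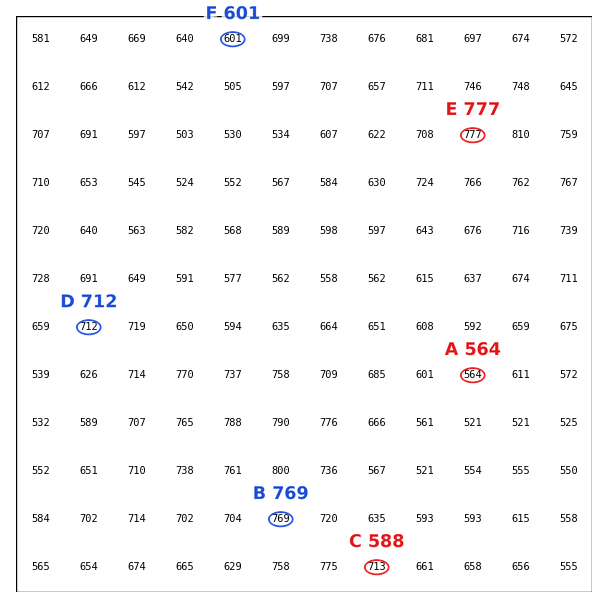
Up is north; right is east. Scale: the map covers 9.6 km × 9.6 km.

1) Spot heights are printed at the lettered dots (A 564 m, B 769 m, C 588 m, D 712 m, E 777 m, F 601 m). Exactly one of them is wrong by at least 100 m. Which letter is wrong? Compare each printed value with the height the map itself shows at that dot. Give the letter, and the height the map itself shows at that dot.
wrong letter C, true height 713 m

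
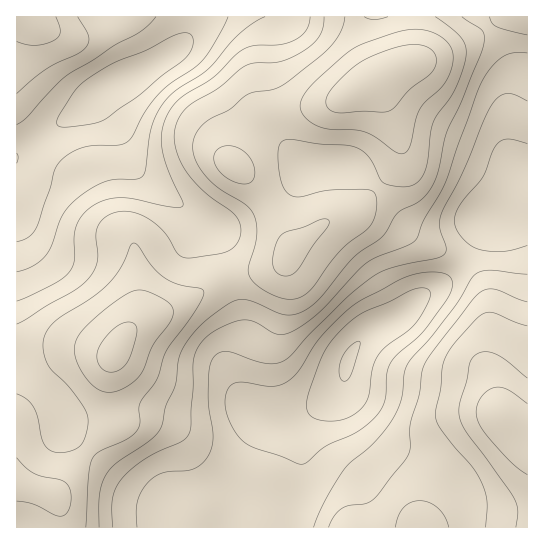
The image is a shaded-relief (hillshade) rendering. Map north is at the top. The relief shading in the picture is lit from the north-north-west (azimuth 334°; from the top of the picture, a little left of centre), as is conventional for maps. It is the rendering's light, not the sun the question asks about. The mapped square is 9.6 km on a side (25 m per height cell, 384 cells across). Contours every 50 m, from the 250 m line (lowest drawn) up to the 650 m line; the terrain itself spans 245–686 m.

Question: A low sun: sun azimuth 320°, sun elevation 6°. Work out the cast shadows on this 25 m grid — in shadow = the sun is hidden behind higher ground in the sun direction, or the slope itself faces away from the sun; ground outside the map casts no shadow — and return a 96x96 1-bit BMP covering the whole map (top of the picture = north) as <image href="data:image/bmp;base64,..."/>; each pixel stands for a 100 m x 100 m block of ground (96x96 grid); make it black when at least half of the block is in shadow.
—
<image width="96" height="96" href="data:image/bmp;base64,Qk2+BAAAAAAAAD4AAAAoAAAAYAAAAGAAAAABAAEAAAAAAIAEAAATCwAAEwsAAAIAAAAAAAAA////AAAAAAAAD/8AAAAAAAAAAAAAH/8AAAAAAAAAAAAAH//AAAAAAAAAAAAAH//4AAAAAAAAAAAAH//+AAAAAAAAAAAAD///AAAAAAAAAAAAD///gAAAAAAAAAAAD///gAAAAAAAAAAAB///wAAAAAAAAAAAB///wAAAAAAAAAAAA///wAAAAAAAAAAAAf//+AAAAAAAAAAAAf///AAAAAAAAAAAAP///AAAAAAAAAAAAH///AAAAAAAAAAAAD///wAAAAAAAAAAAB///8AAAAAAAAAAAAf///gAAAAAAAAAAAH///4AAAAAAAAAAAB///4AAAAAAAAAAAB///8AAAAAAAAAAAH///8AAAAAAAAAAAf///8AAAAAAAAAAA////4D/AAAAAAAAD////4H/8AAAAAAAD////4P/+AAAAAAAH////w///AAAAAAAD////x///AAAAAAAD////h///gAAAAAAB////j///gAAAAAAA////B///wAAAAAAAf///B///wAAAAAAAf///A///4AAAAAAAP///A///8AAAAAAAH///A///+AAAAAAAH///A////AAAAAAAD///A////gAAAAAAA///A////wAAAAAAAP//A////4AAAAAAAH//A////8AAAAAAAB//A////+AAAAAAAAf+A////+AAAAAAAAD+A/////AAAAAAAAA8Af////AAAAAAAAAAAP////gAAAAAAAAAAH////gAAAAAAAAAAD////wAAAAAAAAAAD////wAAAAAAAAAAB////wAAAAAAAAAAA////wAAAAAAAAAAA////gAAAAAAAAAAAf///HwAAAAAAAAAAP//Af8AAAAAAAAAAH//A/+AAAAAAAAAAD//D/+AAAAAAAAAAB//P//AAAAAAAAAAAP////gAAAAAAAAAAH////gAAAAAAAAAAB////wAAAAAAAAAAA////4AAAAAAAAAAAf///8AAAAAAAAAAAH///8AAAAAAAAAAAB///8AAAAAAAAAAAB///8AAAAAAAAAAAA///8AAAAAAAAAAAA///8AAAAAAAAAAAAf//8AAAAAAAAAAAAf//8AAAAAAAAAAAAf//8AAAAAAAAAAAAP//8AAAAAAAAAH4AP//8AAAAAAAAAP8AP//8AAAAAAAAAf8AP///wAAAAAAAAf8Af///8AAAAAAAAP4Af////AAAAAAAAH4Af//7/wAAAAAAAD4A///7/8AAAAAAABwB///z//gAAAAAAAAB///x//4AAAAAAAAB///x//+AAAAAAAAD///w///AAAAAAAAB///gf//gAAAAAAAB///gf//wAAAAAAAA///gP//4AAAAAAAAf//gH//8AAAAAAAAH//gH///AAAAAAAAB//gH///gAAAAAAAA//gD///wAAAAAAAAf/gD///4AAAAAAAAD/gAH//8AAAAAAAAACAAAA/8AAAAAAAAAAAAAAP8AAAAAAAAAAAAAAD4AAAAAAAAAAAAAAAwAAAAAAAAAAAAAAAAAAAAAAAAAAA="/>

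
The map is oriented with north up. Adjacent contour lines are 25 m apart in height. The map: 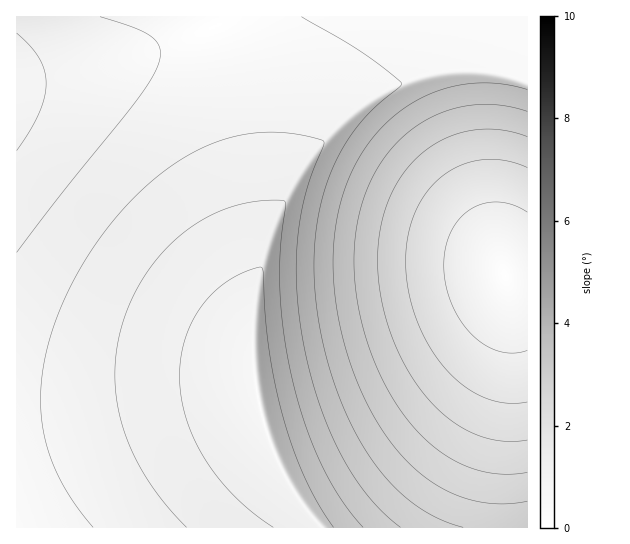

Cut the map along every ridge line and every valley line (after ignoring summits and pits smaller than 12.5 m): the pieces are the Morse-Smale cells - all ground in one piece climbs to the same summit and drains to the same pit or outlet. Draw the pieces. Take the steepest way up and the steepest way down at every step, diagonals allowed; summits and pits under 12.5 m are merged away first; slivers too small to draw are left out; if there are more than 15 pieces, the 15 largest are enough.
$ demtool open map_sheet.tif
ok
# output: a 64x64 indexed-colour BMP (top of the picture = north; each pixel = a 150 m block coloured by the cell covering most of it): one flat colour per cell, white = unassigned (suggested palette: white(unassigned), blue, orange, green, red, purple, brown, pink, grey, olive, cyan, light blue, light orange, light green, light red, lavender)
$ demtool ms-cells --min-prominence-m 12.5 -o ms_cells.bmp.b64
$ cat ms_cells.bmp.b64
<image width="64" height="64" href="data:image/bmp;base64,Qk12CAAAAAAAAHYAAAAoAAAAQAAAAEAAAAABAAQAAAAAAAAIAAATCwAAEwsAABAAAAAAAAAA////ALR3HwAOf/8ALKAsACgn1gC9Z5QAS1aMAMJ34wB/f38AIr28AM++FwDox64AeLv/AIrfmACWmP8A1bDFABEREREREREREREREREREREREREREREREREREREREREREREREREREREREREREREREREREREREREREREREREREREREREREREREREREREREREREREREREREREREREREREREREREREREREREREREREREREREREREREREREREREREREREREREREREREREREREREREREREREREREREREREREREREREREREREREREREREREREREREREREREREREREREREREREREREREREREREREREREREREREREREREREREREREREREREREREREREREREREREREREREREREREREREREREREREREREREREREREREREREREREREREREREREREREREREREREREREREREREREREREREREREREREREREREREREREREREREREREREREREREREREREREREREREREREREREREREREREREREREREREREREREREREREREREREREREREREREREREREREREREREREREREREREREREREREREREREREREREREREREREREREREREREREREREREREREREREREREREREREiIiIRERERERERERERERERERERERERERERERERERERESIiIiIiIiERERERERERERERERERERERERERERERERERIiIiIiIiIiIiIREREREREREREREREREREREREREREREiIiIiIiIiIiIiIiIiIiIRERERERERERERERERERERESIiIiIiIiIiIiIiIiIiIhERERERERERERERERERERERIiIiIiIiIiIiIiIiIiIiEREREREREREREREREREREREiIiIiIiIiIiIiIiIiIiIRERERERERERERERERERERESIiIiIiIiIiIiIiIiIiIhERERERERERERERERERERERIiIiIiIiIiIiIiIiIiIhEREREREREREREREREREREREiIiIiIiIiIiIiIiIiIiERERERERERERERERERERERESIiIiIiIiIiIiIiIiIiIRERERERERERERERERERERERIiIiIiIiIiIiIiIiIiIhEREREREREREREREREREREREiIiIiIiIiIiIiIiIiIiIRERERERERERERERERERERESIiIiIiIiIiIiIiIiIiIhERERERERERERERERERERERIiIiIiIiIiIiIiIiIiIiEREREREREREREREREREREREiIiIiIiIiIiIiIiIiIiIRERERERERERERERERERERESIiIiIiIiIiIiIiIiIiIhERERERERERERERERERERERIiIiIiIiIiIiIiIiIiIiEREREREREREREREREREREREiIiIiIiIiIiIiIiIiIiIRERERERERERERERERERERESIiIiIiIiIiIiIiIiIiIiERERERERERERERERERERERIiIiIiIiIiIiIiIiIiIiIREREREREREREREREREREREiIiIiIiIiIiIiIiIiIiIhERERERERERERERERERERESIiIiIiIiIiIiIiIiIiIhERERERERERERERERERERERIiIiIiIiIiIiIiIiIiIiEREREREREREREREREREREREiIiIiIiIiIiIiIiIiIiIRERERERERERERERERERERESIiIiIiIiIiIiIiIiIiIhERERERERERERERERERERERIiIiIiIiIiIiIiIiIiIiEREREREREREREREREREREREiIiIiIiIiIiIiIiIiIiIRERERERERERERERERERERESIiIiIiIiIiIiIiIiIiIhERERERERERERERERERERERIiIiIiIiIiIiIiIiIiIhEREREREREREREREREREREREiIiIiIiIiIiIiIiIiIiERERERERERERERERERERERESIiIiIiIiIiIiIiIiIiIRERERERERERERERERERERERIiIiIiIiIiIiIiIiIiIhEREREREREREREREREREREREiIiIiIiIiIiIiIiIiIiERERERERERERERERERERERESIiIiIiIiIiIiIiIiIiIRERERERERERERERERERERERIiIiIiIiIiIiIiIiIiIhEREREREREREREREREREREREiIiIiIiIiIiIiIiIiIhERERERERERERERERERERERESIiIiIiIiIiIiIiIiIiERERERERERERERERERERERERIiIiIiIiIiIiIiIiIiIREREREREREREREREREREREREiIiIiIiIiIiIiIiIiIhERERERERERERERERERERERESIiIiIiIiIiIiIiIiIhERERERERERERERERERERERERIiIiIiIiIiIiIiIiIiEREREREREREREREREREREREREiIiIiIiIiIiIiIiIiIRERERERERERERERERERERERESIiIiIiIiIiIiIiIiIhERERERERERERERERERERERERIiIiIiIiIiIiIiIiIhEREREREREREREREREREREREREiIiIiIiIiIiIiIiIiERERERERERERERERERERERERESIiIiIiIiIiIiIiIiIRERERERERERERERERERERERERIiIiIiIiIiIiIiIiIREREREREREREREREREREREREREiIiIiIiIiIiIiIiIhERERERERERERERERERERERERESIiIiIiIiIiIiIiIiERERERERERERERERERERERERER"/>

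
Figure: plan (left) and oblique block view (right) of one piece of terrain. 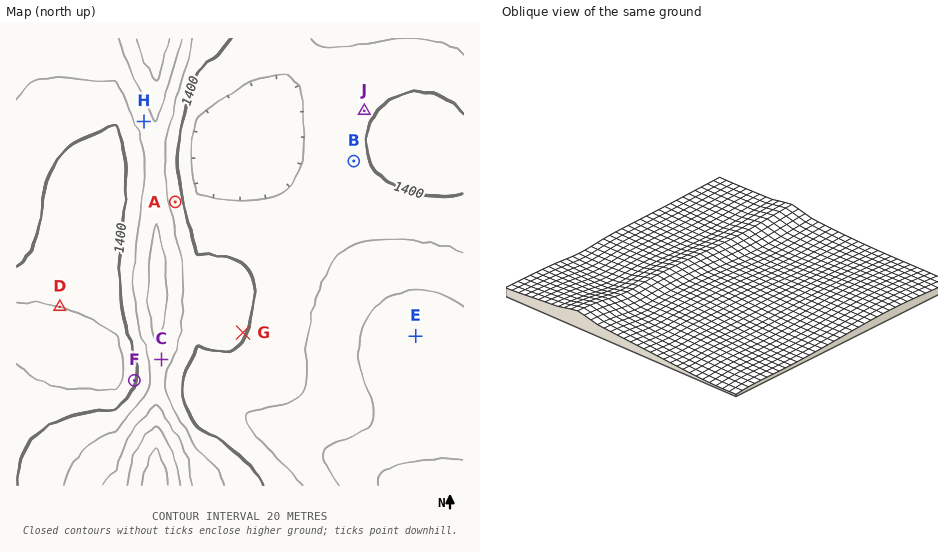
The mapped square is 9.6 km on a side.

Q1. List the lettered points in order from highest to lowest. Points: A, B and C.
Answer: C A B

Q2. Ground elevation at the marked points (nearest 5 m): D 1380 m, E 1350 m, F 1400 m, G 1400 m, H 1430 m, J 1395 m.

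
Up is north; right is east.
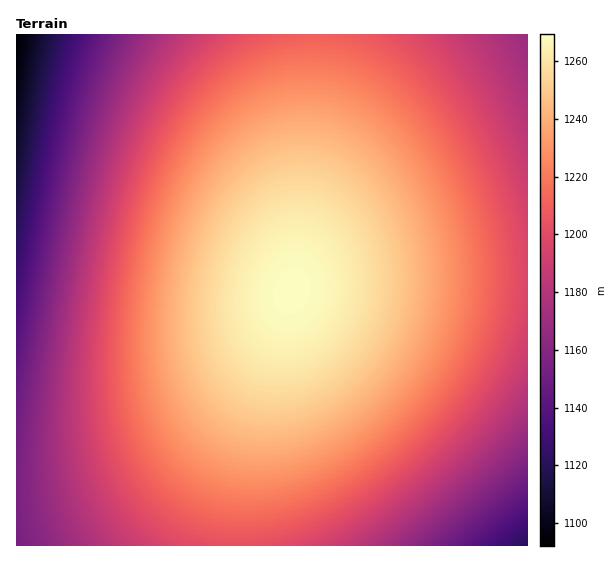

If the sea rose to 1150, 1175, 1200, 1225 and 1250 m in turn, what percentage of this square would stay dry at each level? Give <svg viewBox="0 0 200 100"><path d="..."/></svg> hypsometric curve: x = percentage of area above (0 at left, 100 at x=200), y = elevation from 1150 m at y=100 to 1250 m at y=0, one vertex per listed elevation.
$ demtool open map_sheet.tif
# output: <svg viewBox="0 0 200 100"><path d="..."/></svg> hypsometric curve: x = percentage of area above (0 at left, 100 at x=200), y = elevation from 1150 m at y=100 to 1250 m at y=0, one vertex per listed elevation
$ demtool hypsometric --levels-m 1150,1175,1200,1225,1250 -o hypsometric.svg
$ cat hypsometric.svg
<svg viewBox="0 0 200 100"><path d="M186 100l-21-25-35-25-53-25-46-25"/></svg>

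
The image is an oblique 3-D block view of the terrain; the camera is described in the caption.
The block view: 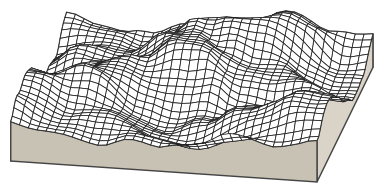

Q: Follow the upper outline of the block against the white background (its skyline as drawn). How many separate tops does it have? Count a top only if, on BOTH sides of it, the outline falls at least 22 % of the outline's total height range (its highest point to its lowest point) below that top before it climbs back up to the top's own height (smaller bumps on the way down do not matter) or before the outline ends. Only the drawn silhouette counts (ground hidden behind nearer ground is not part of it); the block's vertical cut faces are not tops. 2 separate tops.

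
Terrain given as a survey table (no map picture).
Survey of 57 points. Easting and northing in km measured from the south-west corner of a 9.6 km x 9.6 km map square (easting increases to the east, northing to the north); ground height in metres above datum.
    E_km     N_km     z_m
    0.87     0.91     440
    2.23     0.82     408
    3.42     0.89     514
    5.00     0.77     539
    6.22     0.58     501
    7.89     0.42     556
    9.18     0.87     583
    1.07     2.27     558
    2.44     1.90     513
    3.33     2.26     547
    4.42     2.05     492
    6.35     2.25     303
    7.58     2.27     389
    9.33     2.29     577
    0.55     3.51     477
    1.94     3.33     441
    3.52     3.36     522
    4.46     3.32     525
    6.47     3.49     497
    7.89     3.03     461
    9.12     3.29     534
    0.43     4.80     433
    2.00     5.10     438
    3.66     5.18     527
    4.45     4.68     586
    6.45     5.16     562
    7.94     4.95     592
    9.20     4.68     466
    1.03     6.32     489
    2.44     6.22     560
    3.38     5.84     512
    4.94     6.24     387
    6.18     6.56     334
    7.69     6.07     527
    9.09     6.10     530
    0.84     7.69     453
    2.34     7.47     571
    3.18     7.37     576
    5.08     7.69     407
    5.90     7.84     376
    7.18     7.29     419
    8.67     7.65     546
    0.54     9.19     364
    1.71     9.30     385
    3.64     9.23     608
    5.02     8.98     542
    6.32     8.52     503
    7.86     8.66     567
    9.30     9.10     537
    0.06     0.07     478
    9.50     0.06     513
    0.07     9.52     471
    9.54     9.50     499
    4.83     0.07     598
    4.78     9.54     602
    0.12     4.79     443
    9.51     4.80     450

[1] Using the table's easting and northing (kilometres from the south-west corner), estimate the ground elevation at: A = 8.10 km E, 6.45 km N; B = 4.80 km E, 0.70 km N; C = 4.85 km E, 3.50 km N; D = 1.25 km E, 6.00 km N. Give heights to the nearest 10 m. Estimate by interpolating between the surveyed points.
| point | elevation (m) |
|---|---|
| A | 500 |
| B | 570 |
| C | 540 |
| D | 460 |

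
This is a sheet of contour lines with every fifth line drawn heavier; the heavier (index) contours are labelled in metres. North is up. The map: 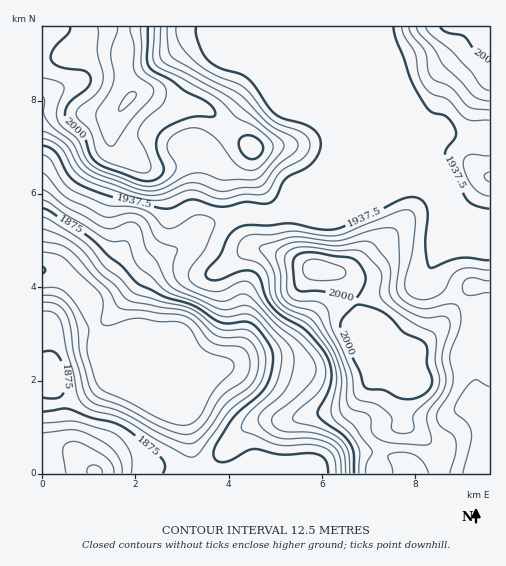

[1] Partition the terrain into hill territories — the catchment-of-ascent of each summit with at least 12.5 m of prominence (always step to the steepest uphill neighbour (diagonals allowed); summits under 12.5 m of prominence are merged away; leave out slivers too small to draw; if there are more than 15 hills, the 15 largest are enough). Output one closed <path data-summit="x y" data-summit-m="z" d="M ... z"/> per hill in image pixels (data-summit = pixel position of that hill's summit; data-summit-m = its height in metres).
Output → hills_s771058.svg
<path data-summit="129 99" data-summit-m="2039" d="M326 26l-283 0-1 243 13 3 11 6 16 14 10 12 18 2 10-5 16-17 11-16 9-9 25-13 19-18 44-15 17 2 17-2 8-11 36-35 8-14 0-17-3-7z"/><path data-summit="318 269" data-summit-m="2020" d="M419 187l-22 2-58 25-49 0-11-2-10 3-8 0-17-2-35 10-9 5-19 18-25 13-9 9-11 16-20 20-6 2-11 0-10-5 5 27 6 5 9 0 8-4 17 0 70 29 24 8 20-9 30-5 11-5 28-31 14-8 21-4 22-8 37-9 10-4 5-7 34 23 22 18-5 19 1 37-3 19 0 7 7 17 0 8-16-16-26 10-75 4-11 5-38 39-21 7 194 1 1-251-27-1-16-7-9-10-5-9-5-6z"/><path data-summit="365 328" data-summit-m="2012" d="M426 276l-5 7-10 4-37 9-22 8-21 4-14 8-28 31-11 5-30 5-20 9-24-8-70-29-17 0-17 4 87 87 8 54 100 0 21-8 38-39 11-5 75-4 26-10 16 16-1-12-6-13 3-26-1-37 5-19-22-18z"/><path data-summit="489 27" data-summit-m="2012" d="M489 26l-162 0 0 103 3 7 0 17-8 14-24 23 141-58 25 5 25 1z"/><path data-summit="95 472" data-summit-m="1927" d="M45 270l-3 0 0 203 152 1-7-54-85-86-6-4-6-26-7-11-21-17z"/><path data-summit="489 177" data-summit-m="1964" d="M444 132l-8 1-136 56-14 13-6 9 10 3 49 0 58-25 22-2 9 3 6 7 4 8 12 11 13 6 26 0 1-83-26-2z"/>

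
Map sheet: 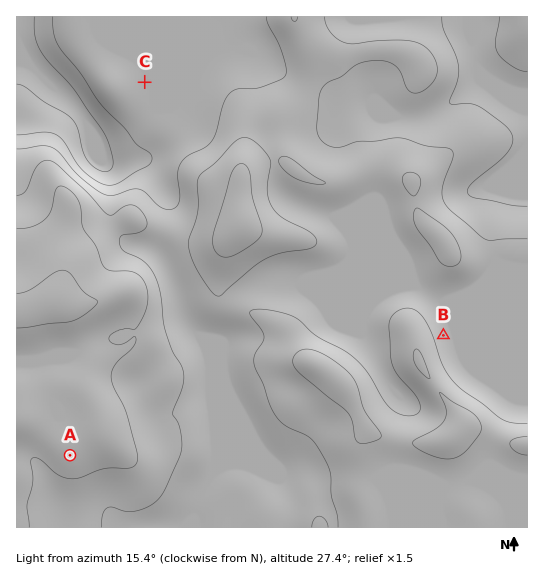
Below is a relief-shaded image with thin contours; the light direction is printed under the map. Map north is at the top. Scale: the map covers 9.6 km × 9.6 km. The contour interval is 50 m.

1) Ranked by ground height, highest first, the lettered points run A B C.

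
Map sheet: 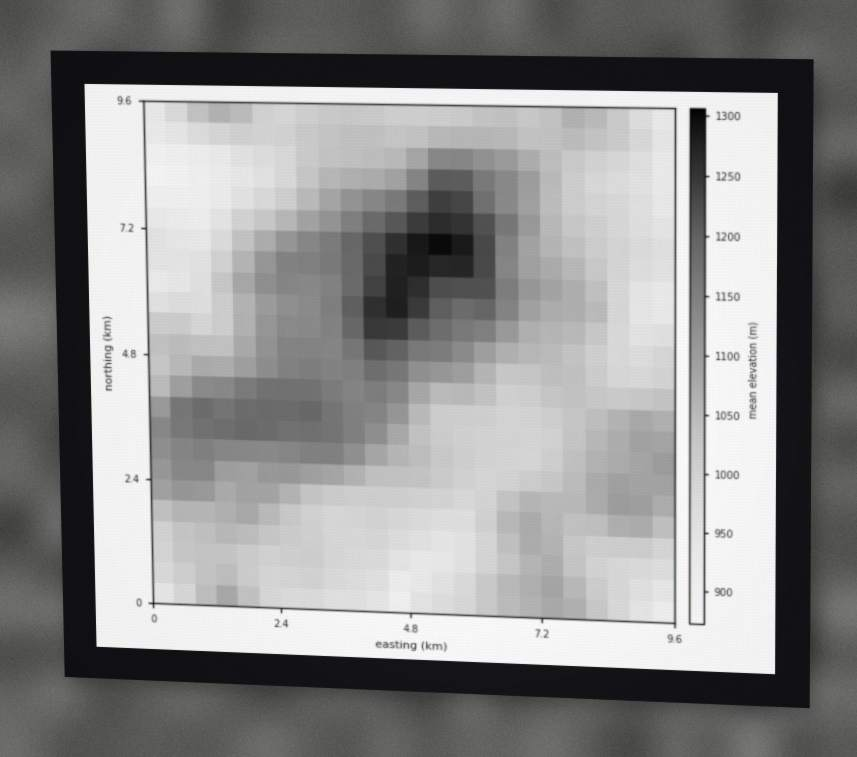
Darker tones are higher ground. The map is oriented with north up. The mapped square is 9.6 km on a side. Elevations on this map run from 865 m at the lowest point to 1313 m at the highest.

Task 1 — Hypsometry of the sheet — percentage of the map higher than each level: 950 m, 92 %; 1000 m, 75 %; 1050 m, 48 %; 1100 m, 28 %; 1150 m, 17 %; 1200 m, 7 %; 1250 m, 3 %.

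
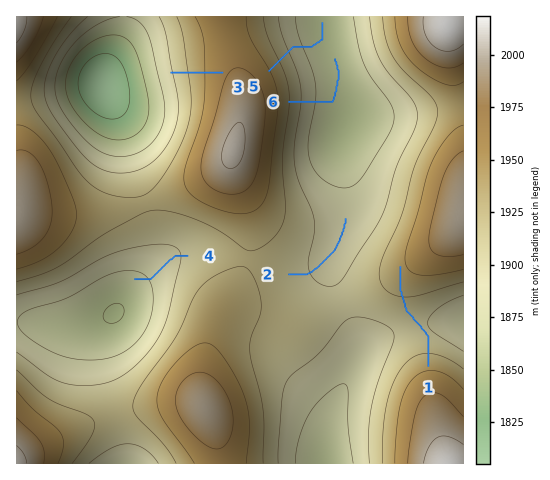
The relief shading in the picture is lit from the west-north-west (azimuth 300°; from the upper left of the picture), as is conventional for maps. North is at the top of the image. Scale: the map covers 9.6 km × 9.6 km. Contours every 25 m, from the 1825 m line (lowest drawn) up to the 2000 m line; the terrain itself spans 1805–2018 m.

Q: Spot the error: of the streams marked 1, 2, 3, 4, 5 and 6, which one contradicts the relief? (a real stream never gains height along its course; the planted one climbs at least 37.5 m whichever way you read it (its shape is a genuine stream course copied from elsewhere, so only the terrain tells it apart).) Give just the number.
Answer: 1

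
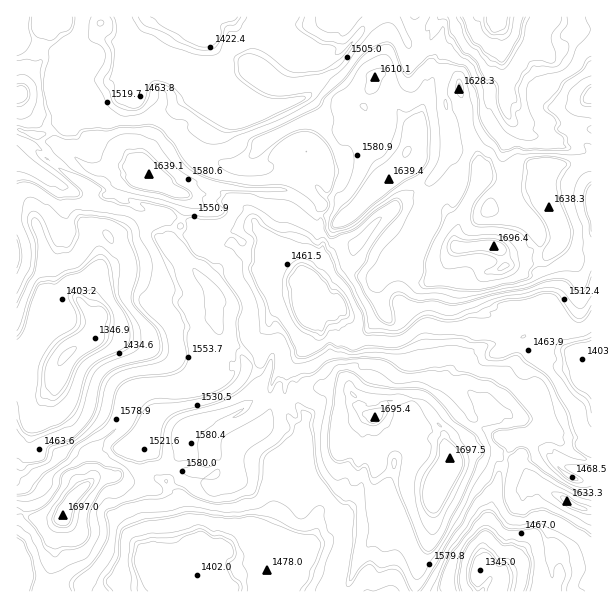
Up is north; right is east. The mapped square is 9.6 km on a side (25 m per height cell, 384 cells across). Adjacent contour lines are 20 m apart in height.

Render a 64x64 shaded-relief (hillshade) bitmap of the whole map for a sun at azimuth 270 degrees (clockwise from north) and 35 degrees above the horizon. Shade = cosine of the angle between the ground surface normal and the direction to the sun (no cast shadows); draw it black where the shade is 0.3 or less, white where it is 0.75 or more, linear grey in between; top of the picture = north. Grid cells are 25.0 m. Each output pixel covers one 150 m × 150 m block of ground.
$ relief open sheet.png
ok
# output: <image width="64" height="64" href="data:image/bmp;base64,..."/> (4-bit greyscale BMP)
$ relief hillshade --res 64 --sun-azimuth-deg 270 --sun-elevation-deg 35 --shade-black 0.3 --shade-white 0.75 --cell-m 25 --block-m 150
<image width="64" height="64" href="data:image/bmp;base64,Qk12CAAAAAAAAHYAAAAoAAAAQAAAAEAAAAABAAQAAAAAAAAIAAATCwAAEwsAABAAAAAAAAAAAAAAABEREQAiIiIAMzMzAERERABVVVUAZmZmAHd3dwCIiIgAmZmZAKqqqgC7u7sAzMzMAN3d3QDu7u4A////AM7ZlUeFV3VomZmZmt2qma3bmqiZmb2DNENGed7tqs2preqWRoVYdGmZmZms26qZm9yqyHmZ3pMDMDiZ3u66vbm+2pl1ZkVUiZmZmb3Kqoma3araaqnMlhEgJ6rd7sqsus7amJdFUzSZmZmZvcqqmZnNyt2ZqaqYMAEVzLveyqy6/tuXiGRDJImZmZmc66qJma3azrmZmcowACa7m93KrLr+3al0VBNFeZiIma3amZmZrdvOyZmb7EAAFqy6q8u7qazsmZVEIliJmGasuqmZmqqsyr7JmZzrcQEEvamL26q8zdzHVEQ2VoiZmZmZmZq8upmpvsmZreqUERWd2YmprMvcvecyNEiYiHd5qqmImqqZmZm+yZm+24QhJJ3bd5vLq4nO+kI2ZXiZmZmZmIiZmZmZqr3Jmd7tgyEmnOyIm8yXqq3+gySId3h4rMqYZmiZmZm9yqmb7e2UIhSN6pmstla93O/XI2iZl2nLqZmYRZmZmt2pqpvc3aYxNFzqmaljWKvc7rp3dGl2nLmZmZhUiZmt2pm7itvduEE1WduZhCW9u73typdlaYmqmZmZmFR5mb7Jqsx4y73KcxRny5Yze6mZzN3Lh3Zoq7qZmZmYVHmZ3turqne8rNyEE2erZEaamZnOzdqYVYmd6pmZmZl1WJnf/ZmZh6ua7WRkRotkeKlUmavN3ahUiZ3rmZmZmZhVed/9mZmZmZrbVmQ0eZmZhFhXu5re25VInOuZmZmZmYZY3+2ZmZmJqrl3RESJmZmFV0erzL7tyVSM3JmZmZmZl1fe7Zq5eJmaqFRpmIdmmXRoeJms3e7rdGrMupmZmZmXd73urNpViZqVR5mZmFSJZGh4mZvd7+2WWJqru6mZmZh4u97MqoaJmXRpmZmWR5hFd4h4vN7u7Zh4mYh4vLqZmZqp3sqJmYmXRpmZmWRplkZlmFa97u7tuZmZmZdXzKiKqqnOyXiIiXZ5mZmGRpmERVaYVZ3+7tzKmZmZmYV7yHmrur7GRomZmZmZh2aJmWREaZhVnO7c25mZrMqZh2jKZpq9zKZ5mGeqmHd4mZmGRlWJmVWZzdy6u7qq3amHaJqGmZvKmZh1aZmZmJiJqFaIRZmZdXmby8y6rdrdqZdneZdVvbh4mIiZmZmZllipeJdGmZmWV5m9y9yt692pmFWJl0WbqHmpiby5mZiHZ4mZmGZ4V5l1aJ3c3b3b3amXRZmVR4mqmrqZeLqJmIiZqpiZmYgVmZhVjNzdzrrdqZdGiHVFWsur7KhkWZmZmZmZmZmZmASJmWR87u7bm9ypl0aGVkSKq87/xldnqoZ4iJmZmayVE3mYVpzu/smt2pmYRHRXRpma7/+0WZiZmHZmiZma3ZcRWZZpu+79qb3KmZdFZGZHmaz//ZR7qJqXZVV3d4vcmQBImImr7d2pvduZhUdEhkeaze/8mJqpiaqXVVZVeryVIkdmmZvtzrm9yplkdkaVSJzd7+qZmt2pmZmHZlRXrJVjSYZmi+y+ys25l0aFSJdGvd7e2pmZzrmZq7lnVHiZh0JImYVb277L3KlmaIVImXi73rvdqZnOuZmavIVmd3mZMkmoiHm6zc3bhViZlkeZmZrdqd6pmb7cuYm6ZnioVolDW7dXmZrdzslViZmWR5mqu7qZvsmZre7amZZGZ7x0aWR8uEaZm+3dp1eZmZZHqqu7uGid65mb7aiZh4dWzZRHVZ24RZms26u6dpmZdYvKmqz8QknduZrdqHiYd3ndhEZGvKhWmruqmquYqXd2rKmavP+jA53ams24RZmZnNtkVHiqmZmZmrl5vLmZVHmamauq39pAOe2qu8pFmZm9yERRmZqpiKu6iaqql4dGmaqqqXnt3aUkrKqqvIR5m9ynRlGZzblVrcqrq7lUiHeZqph3ms292mRpmaqt1Vib25ZHUpvKlUncrNuZdFiHd4iZmImozrzcmEWJmpzqVovblkeHmZhXvKm92phFdVerqZh4mZm+ys25l0aZnOtVi9yXRomZdpy5mb3KhFdFirqZmHiZmc7KvMuZdGmc60Wb7JhleZdpy5mZrMlVhUiaqruWaJmZ3qmqu6qUWZrJZ5qph3iZh3u5mqmaqYh0aZmZrchWmZvdmZq8upVZmqlkiYiJvblmrJi7qZmZl0WJmZmr24VYrdqZmazLlVmZl0WImprdqamIeKuZqpmFaJmHaKu7zJiqqZmZm9uVWZmESHmqrdqGmWVpmZmZmZmZl1Z5mbzLzKmZmqiby5VpmXNme7qt2pmIZHmZmYeKuZh1aJmZmazLzLmrmIqqpnmZY1SNu926qTVEiZmYVYzbhleZmZmamaze2quoiZmpialTRI3bzbreMySJmZdGm+yEWJmZmsypiKztqrmIiZmauSNUnsqs299mNJmZhleay2eZmZm9ypmZma3buneJmZq3E1Wd2pvcu5hFiZmWR5mZmZmZm9ypd4mqu+7LhljKmZYhWZzbmazcmGWJmZdGmZmZmZmc7IdmiZq83tqWN9yYdSNoq8uau9+qhnmZl0WZmZmZmavbhmiZmave25Y3q5d1Q0jdqZvcu8yXeZmXRpmZmHaLyqqYmZmaqrzMtVmZmVNUac65q8y5vMlmiYZXmZh2Z5vtmZmZmsypecqZmZmXQzaJvtq8u6reyYVYiGWId2eJmt2qmZm9ypmXq5mZmZUzRVnf6qvLq97JlkZ4ZYZoiJmaq8ypmr3KmZiZmaqXdTNVWu/rq8yq"/>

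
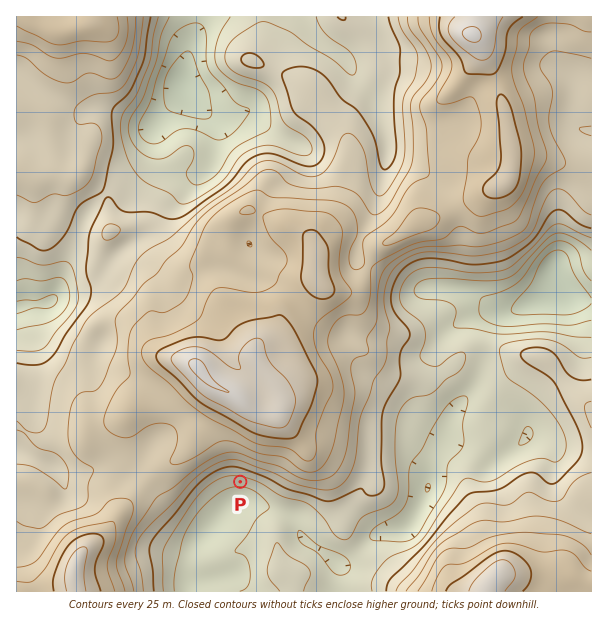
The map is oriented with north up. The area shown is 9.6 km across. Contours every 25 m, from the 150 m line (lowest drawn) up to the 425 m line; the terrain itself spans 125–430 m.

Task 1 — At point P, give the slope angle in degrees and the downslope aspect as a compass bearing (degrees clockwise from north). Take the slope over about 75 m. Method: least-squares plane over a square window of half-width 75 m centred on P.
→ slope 8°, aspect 186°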